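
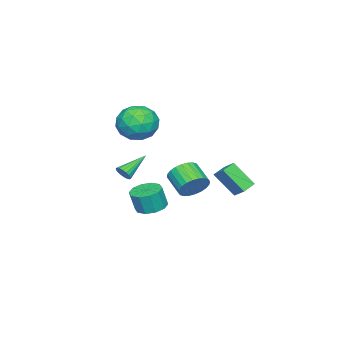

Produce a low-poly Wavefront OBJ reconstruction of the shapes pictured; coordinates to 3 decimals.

v 3.096 -0.304 0.612
v 3.395 -0.156 1.011
v 1.684 0.244 1.468
v 3.388 0.034 0.878
v 3.324 0.156 0.693
v 3.214 0.187 0.491
v 3.081 0.121 0.314
v 2.951 -0.029 0.196
v 2.85 -0.235 0.16
v 2.797 -0.453 0.214
v 2.804 -0.643 0.347
v 2.869 -0.765 0.532
v 2.979 -0.796 0.734
v 3.112 -0.73 0.911
v 3.242 -0.579 1.029
v 3.343 -0.374 1.065
v -1.833 4.251 -1.489
v -1.717 3.078 -0.154
v -1.486 4.978 -0.88
v -1.37 3.806 0.455
v -0.99 4.054 -1.735
v -0.874 2.882 -0.4
v -0.643 4.782 -1.126
v -0.527 3.609 0.209
v 1.7 0.952 3.581
v 2.192 0.504 4.603
v 1.368 -0.884 2.937
v 1.86 -1.332 3.959
v 0.79 -0.748 4.002
v 0.995 0.387 4.4
v 2.565 -0.767 3.14
v 2.77 0.368 3.538
v 2.727 -0.558 4.331
v 1.63 -0.546 4.864
v 1.93 0.166 2.676
v 0.833 0.178 3.209
v 1.975 0.889 4.148
v 1.585 -1.269 3.392
v 0.956 -0.926 3.417
v 1.245 -1.189 4.018
v 1.272 0.82 4.029
v 1.561 0.557 4.63
v 0.737 -0.179 4.277
v 1.999 -0.937 2.91
v 2.288 -1.2 3.511
v 2.315 0.809 3.522
v 2.604 0.546 4.123
v 2.823 -0.201 3.263
v 2.579 0.002 4.589
v 2.383 -1.077 4.211
v 2.798 -0.745 3.729
v 2.918 -0.078 3.963
v 1.934 0.009 4.902
v 1.739 -1.07 4.524
v 1.11 -0.727 4.549
v 1.23 -0.06 4.783
v 2.248 -0.616 4.742
v 1.821 0.69 3.016
v 1.626 -0.389 2.638
v 2.33 -0.32 2.757
v 2.45 0.347 2.991
v 1.177 0.697 3.329
v 0.981 -0.382 2.951
v 0.642 -0.302 3.577
v 0.762 0.365 3.811
v 1.312 0.236 2.798
v 0.259 2.323 -0.983
v 0.759 2.492 -0.229
v 0.1 1.465 0.437
v -0.399 1.297 -0.317
v 0.476 2.708 -0.176
v -0.182 1.681 0.49
v 0.161 2.865 -0.245
v -0.498 1.838 0.42
v -0.139 2.939 -0.428
v -0.798 1.912 0.238
v -0.379 2.92 -0.694
v -1.037 1.893 -0.028
v -0.521 2.81 -1.005
v -1.18 1.783 -0.339
v -0.545 2.626 -1.312
v -1.204 1.599 -0.646
v -0.446 2.396 -1.569
v -1.105 1.369 -0.903
v -0.24 2.155 -1.737
v -0.899 1.128 -1.071
v 0.042 1.939 -1.79
v -0.616 0.912 -1.124
v 0.358 1.782 -1.72
v -0.301 0.755 -1.055
v 0.658 1.708 -1.538
v -0.001 0.681 -0.872
v 0.897 1.727 -1.272
v 0.239 0.7 -0.606
v 1.04 1.837 -0.961
v 0.381 0.81 -0.295
v 1.064 2.021 -0.654
v 0.405 0.994 0.012
v 0.965 2.251 -0.397
v 0.306 1.224 0.269
v -0.78 -0.796 -3.589
v -0.106 -0.17 -3.604
v 0.135 -0.399 -2.306
v -0.54 -1.024 -2.291
v -0.59 0.096 -3.467
v -0.349 -0.133 -2.169
v -1.146 0.022 -3.377
v -0.905 -0.207 -2.079
v -1.563 -0.365 -3.368
v -1.322 -0.594 -2.07
v -1.681 -0.916 -3.443
v -1.44 -1.145 -2.145
v -1.455 -1.421 -3.574
v -1.214 -1.65 -2.276
v -0.971 -1.687 -3.711
v -0.73 -1.916 -2.413
v -0.415 -1.613 -3.801
v -0.174 -1.842 -2.503
v 0.002 -1.226 -3.81
v 0.243 -1.455 -2.512
v 0.12 -0.675 -3.735
v 0.361 -0.904 -2.437
f 2 1 4
f 2 4 3
f 4 1 5
f 4 5 3
f 5 1 6
f 5 6 3
f 6 1 7
f 6 7 3
f 7 1 8
f 7 8 3
f 8 1 9
f 8 9 3
f 9 1 10
f 9 10 3
f 10 1 11
f 10 11 3
f 11 1 12
f 11 12 3
f 12 1 13
f 12 13 3
f 13 1 14
f 13 14 3
f 14 1 15
f 14 15 3
f 15 1 16
f 15 16 3
f 16 1 2
f 16 2 3
f 18 20 17
f 21 18 17
f 17 20 19
f 19 21 17
f 18 24 20
f 22 18 21
f 22 24 18
f 20 24 19
f 23 21 19
f 19 24 23
f 23 22 21
f 24 22 23
f 25 62 41
f 62 36 65
f 41 65 30
f 62 65 41
f 25 41 37
f 41 30 42
f 37 42 26
f 41 42 37
f 25 37 46
f 37 26 47
f 46 47 32
f 37 47 46
f 25 46 58
f 46 32 61
f 58 61 35
f 46 61 58
f 25 58 62
f 58 35 66
f 62 66 36
f 58 66 62
f 26 42 53
f 42 30 56
f 53 56 34
f 42 56 53
f 30 65 43
f 65 36 64
f 43 64 29
f 65 64 43
f 36 66 63
f 66 35 59
f 63 59 27
f 66 59 63
f 35 61 60
f 61 32 48
f 60 48 31
f 61 48 60
f 32 47 52
f 47 26 49
f 52 49 33
f 47 49 52
f 28 54 40
f 54 34 55
f 40 55 29
f 54 55 40
f 28 40 38
f 40 29 39
f 38 39 27
f 40 39 38
f 28 38 45
f 38 27 44
f 45 44 31
f 38 44 45
f 28 45 50
f 45 31 51
f 50 51 33
f 45 51 50
f 28 50 54
f 50 33 57
f 54 57 34
f 50 57 54
f 29 55 43
f 55 34 56
f 43 56 30
f 55 56 43
f 27 39 63
f 39 29 64
f 63 64 36
f 39 64 63
f 31 44 60
f 44 27 59
f 60 59 35
f 44 59 60
f 33 51 52
f 51 31 48
f 52 48 32
f 51 48 52
f 34 57 53
f 57 33 49
f 53 49 26
f 57 49 53
f 68 67 71
f 68 71 69
f 69 71 72
f 69 72 70
f 71 67 73
f 71 73 72
f 72 73 74
f 72 74 70
f 73 67 75
f 73 75 74
f 74 75 76
f 74 76 70
f 75 67 77
f 75 77 76
f 76 77 78
f 76 78 70
f 77 67 79
f 77 79 78
f 78 79 80
f 78 80 70
f 79 67 81
f 79 81 80
f 80 81 82
f 80 82 70
f 81 67 83
f 81 83 82
f 82 83 84
f 82 84 70
f 83 67 85
f 83 85 84
f 84 85 86
f 84 86 70
f 85 67 87
f 85 87 86
f 86 87 88
f 86 88 70
f 87 67 89
f 87 89 88
f 88 89 90
f 88 90 70
f 89 67 91
f 89 91 90
f 90 91 92
f 90 92 70
f 91 67 93
f 91 93 92
f 92 93 94
f 92 94 70
f 93 67 95
f 93 95 94
f 94 95 96
f 94 96 70
f 95 67 97
f 95 97 96
f 96 97 98
f 96 98 70
f 97 67 99
f 97 99 98
f 98 99 100
f 98 100 70
f 99 67 68
f 99 68 100
f 100 68 69
f 100 69 70
f 102 101 105
f 102 105 103
f 103 105 106
f 103 106 104
f 105 101 107
f 105 107 106
f 106 107 108
f 106 108 104
f 107 101 109
f 107 109 108
f 108 109 110
f 108 110 104
f 109 101 111
f 109 111 110
f 110 111 112
f 110 112 104
f 111 101 113
f 111 113 112
f 112 113 114
f 112 114 104
f 113 101 115
f 113 115 114
f 114 115 116
f 114 116 104
f 115 101 117
f 115 117 116
f 116 117 118
f 116 118 104
f 117 101 119
f 117 119 118
f 118 119 120
f 118 120 104
f 119 101 121
f 119 121 120
f 120 121 122
f 120 122 104
f 121 101 102
f 121 102 122
f 122 102 103
f 122 103 104



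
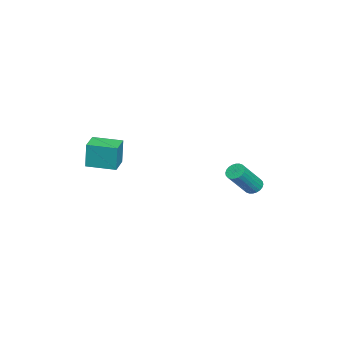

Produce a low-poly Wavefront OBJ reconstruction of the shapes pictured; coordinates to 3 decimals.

v 2.13 -4.72 2.194
v 2.138 -4.645 3.752
v 2.092 -3.082 2.115
v 2.1 -3.007 3.673
v 3.32 -4.693 2.187
v 3.328 -4.618 3.745
v 3.282 -3.055 2.108
v 3.29 -2.98 3.666
v -0.035 3.434 0.051
v 0.43 3.7 -0.143
v 1.52 2.932 1.414
v 1.055 2.666 1.609
v 0.346 3.855 -0.007
v 1.435 3.086 1.55
v 0.203 3.945 0.137
v 1.293 3.177 1.694
v 0.024 3.958 0.269
v 1.114 3.189 1.826
v -0.164 3.891 0.367
v 0.926 3.122 1.924
v -0.332 3.755 0.417
v 0.758 2.986 1.975
v -0.455 3.569 0.412
v 0.635 2.801 1.969
v -0.514 3.363 0.352
v 0.576 2.595 1.909
v -0.5 3.168 0.246
v 0.59 2.4 1.803
v -0.415 3.014 0.11
v 0.674 2.245 1.667
v -0.273 2.923 -0.034
v 0.817 2.155 1.523
v -0.094 2.911 -0.166
v 0.996 2.142 1.391
v 0.094 2.978 -0.264
v 1.184 2.209 1.293
v 0.262 3.114 -0.315
v 1.352 2.345 1.243
v 0.385 3.299 -0.309
v 1.475 2.531 1.248
v 0.444 3.505 -0.249
v 1.534 2.737 1.308
f 2 4 1
f 5 2 1
f 1 4 3
f 3 5 1
f 2 8 4
f 6 2 5
f 6 8 2
f 4 8 3
f 7 5 3
f 3 8 7
f 7 6 5
f 8 6 7
f 10 9 13
f 10 13 11
f 11 13 14
f 11 14 12
f 13 9 15
f 13 15 14
f 14 15 16
f 14 16 12
f 15 9 17
f 15 17 16
f 16 17 18
f 16 18 12
f 17 9 19
f 17 19 18
f 18 19 20
f 18 20 12
f 19 9 21
f 19 21 20
f 20 21 22
f 20 22 12
f 21 9 23
f 21 23 22
f 22 23 24
f 22 24 12
f 23 9 25
f 23 25 24
f 24 25 26
f 24 26 12
f 25 9 27
f 25 27 26
f 26 27 28
f 26 28 12
f 27 9 29
f 27 29 28
f 28 29 30
f 28 30 12
f 29 9 31
f 29 31 30
f 30 31 32
f 30 32 12
f 31 9 33
f 31 33 32
f 32 33 34
f 32 34 12
f 33 9 35
f 33 35 34
f 34 35 36
f 34 36 12
f 35 9 37
f 35 37 36
f 36 37 38
f 36 38 12
f 37 9 39
f 37 39 38
f 38 39 40
f 38 40 12
f 39 9 41
f 39 41 40
f 40 41 42
f 40 42 12
f 41 9 10
f 41 10 42
f 42 10 11
f 42 11 12



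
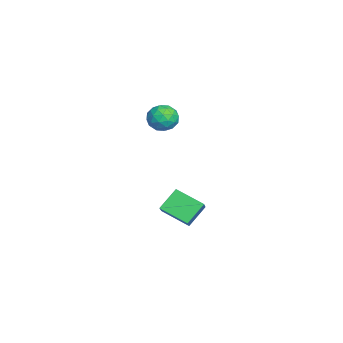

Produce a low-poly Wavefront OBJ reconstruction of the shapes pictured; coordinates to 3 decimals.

v 1.396 0.165 3.859
v 2.098 0.21 4.493
v 2.062 -1.05 3.207
v 2.764 -1.005 3.841
v 1.895 -1.26 4.115
v 1.483 -0.509 4.518
v 2.677 -0.331 3.182
v 2.265 0.42 3.585
v 2.889 -0.097 4.074
v 2.406 -0.671 4.65
v 1.754 -0.169 3.05
v 1.271 -0.743 3.626
v 1.689 0.294 4.233
v 2.471 -1.134 3.467
v 1.961 -1.284 3.628
v 2.373 -1.258 4
v 1.327 -0.129 4.248
v 1.74 -0.102 4.62
v 1.62 -0.966 4.398
v 2.42 -0.738 3.08
v 2.833 -0.711 3.452
v 1.787 0.418 3.7
v 2.199 0.444 4.072
v 2.54 0.126 3.302
v 2.566 0.14 4.359
v 2.958 -0.574 3.976
v 2.907 -0.177 3.589
v 2.665 0.264 3.826
v 2.282 -0.197 4.698
v 2.674 -0.911 4.315
v 2.163 -1.061 4.476
v 1.921 -0.62 4.713
v 2.747 -0.377 4.452
v 1.486 0.071 3.385
v 1.878 -0.643 3.002
v 2.239 -0.22 2.987
v 1.997 0.221 3.224
v 1.202 -0.266 3.724
v 1.594 -0.98 3.341
v 1.495 -1.104 3.874
v 1.253 -0.663 4.111
v 1.413 -0.463 3.248
v 2.498 1.027 -4.347
v 1.808 -0.517 -3.597
v 1.696 1.894 -3.298
v 1.006 0.35 -2.549
v 3.554 0.97 -3.491
v 2.864 -0.574 -2.742
v 2.752 1.837 -2.443
v 2.062 0.293 -1.693
f 1 38 17
f 38 12 41
f 17 41 6
f 38 41 17
f 1 17 13
f 17 6 18
f 13 18 2
f 17 18 13
f 1 13 22
f 13 2 23
f 22 23 8
f 13 23 22
f 1 22 34
f 22 8 37
f 34 37 11
f 22 37 34
f 1 34 38
f 34 11 42
f 38 42 12
f 34 42 38
f 2 18 29
f 18 6 32
f 29 32 10
f 18 32 29
f 6 41 19
f 41 12 40
f 19 40 5
f 41 40 19
f 12 42 39
f 42 11 35
f 39 35 3
f 42 35 39
f 11 37 36
f 37 8 24
f 36 24 7
f 37 24 36
f 8 23 28
f 23 2 25
f 28 25 9
f 23 25 28
f 4 30 16
f 30 10 31
f 16 31 5
f 30 31 16
f 4 16 14
f 16 5 15
f 14 15 3
f 16 15 14
f 4 14 21
f 14 3 20
f 21 20 7
f 14 20 21
f 4 21 26
f 21 7 27
f 26 27 9
f 21 27 26
f 4 26 30
f 26 9 33
f 30 33 10
f 26 33 30
f 5 31 19
f 31 10 32
f 19 32 6
f 31 32 19
f 3 15 39
f 15 5 40
f 39 40 12
f 15 40 39
f 7 20 36
f 20 3 35
f 36 35 11
f 20 35 36
f 9 27 28
f 27 7 24
f 28 24 8
f 27 24 28
f 10 33 29
f 33 9 25
f 29 25 2
f 33 25 29
f 44 46 43
f 47 44 43
f 43 46 45
f 45 47 43
f 44 50 46
f 48 44 47
f 48 50 44
f 46 50 45
f 49 47 45
f 45 50 49
f 49 48 47
f 50 48 49



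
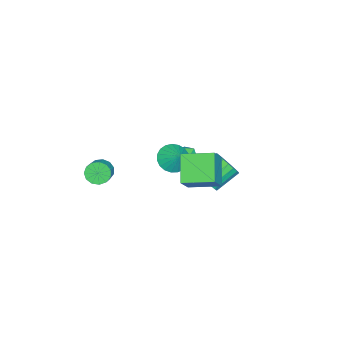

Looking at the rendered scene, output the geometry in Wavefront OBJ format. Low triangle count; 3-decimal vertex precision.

v 3.457 -3.81 1.834
v 3.806 -3.54 1.155
v 4.793 -3.28 1.767
v 4.443 -3.55 2.446
v 3.596 -3.181 1.343
v 4.583 -2.921 1.954
v 3.341 -3.022 1.686
v 4.328 -2.762 2.298
v 3.123 -3.113 2.077
v 4.11 -2.853 2.688
v 3.01 -3.425 2.39
v 3.997 -3.165 3.002
v 3.04 -3.86 2.527
v 4.027 -3.599 3.139
v 3.202 -4.278 2.444
v 4.189 -4.018 3.056
v 3.444 -4.548 2.167
v 4.431 -4.288 2.779
v 3.691 -4.584 1.785
v 4.678 -4.324 2.397
v 3.863 -4.374 1.418
v 4.85 -4.114 2.03
v 3.906 -3.985 1.183
v 4.893 -3.725 1.795
v 1.552 0.967 3.026
v 2.72 0.988 4.383
v 1.072 2.891 3.411
v 2.24 2.912 4.767
v 3.02 1.588 1.753
v 4.188 1.609 3.109
v 2.54 3.512 2.137
v 3.708 3.533 3.494
v -3.225 0.191 -3.159
v -2.465 0.509 -2.541
v -3.734 1.488 -1.484
v -4.495 1.169 -2.101
v -2.48 0.837 -2.862
v -3.749 1.815 -1.804
v -2.643 1.036 -3.241
v -3.912 2.015 -2.184
v -2.92 1.068 -3.604
v -4.19 2.046 -2.547
v -3.259 0.926 -3.879
v -4.528 1.905 -2.822
v -3.59 0.638 -4.011
v -4.86 1.617 -2.954
v -3.85 0.262 -3.975
v -5.119 1.241 -2.917
v -3.986 -0.128 -3.776
v -5.255 0.851 -2.719
v -3.971 -0.455 -3.456
v -5.24 0.523 -2.398
v -3.808 -0.655 -3.076
v -5.077 0.324 -2.019
v -3.53 -0.686 -2.713
v -4.8 0.292 -1.656
v -3.192 -0.545 -2.438
v -4.461 0.434 -1.381
v -2.86 -0.257 -2.306
v -4.13 0.722 -1.249
v -2.601 0.119 -2.343
v -3.87 1.098 -1.285
v -2.689 -1.783 -1.188
v -1.733 -1.96 -1.66
v -2.051 -0.997 -0.192
v -1.872 -1.586 -1.866
v -2.151 -1.246 -1.956
v -2.524 -0.998 -1.912
v -2.925 -0.887 -1.743
v -3.285 -0.93 -1.479
v -3.542 -1.121 -1.164
v -3.652 -1.426 -0.853
v -3.595 -1.793 -0.6
v -3.381 -2.158 -0.449
v -3.048 -2.458 -0.426
v -2.652 -2.642 -0.534
v -2.263 -2.676 -0.756
v -1.948 -2.557 -1.052
v -1.76 -2.303 -1.372
v -3.891 -0.637 -1.845
v -3.41 -0.975 -1.259
v -4.27 -1.865 -2.241
v -3.789 -2.203 -1.655
v -4.471 -1.78 -1.44
v -4.237 -1.022 -1.195
v -3.443 -1.818 -2.305
v -3.209 -1.06 -2.06
v -3.133 -1.705 -1.543
v -3.768 -1.682 -1.008
v -3.912 -1.158 -2.492
v -4.547 -1.135 -1.957
f 2 1 5
f 2 5 3
f 3 5 6
f 3 6 4
f 5 1 7
f 5 7 6
f 6 7 8
f 6 8 4
f 7 1 9
f 7 9 8
f 8 9 10
f 8 10 4
f 9 1 11
f 9 11 10
f 10 11 12
f 10 12 4
f 11 1 13
f 11 13 12
f 12 13 14
f 12 14 4
f 13 1 15
f 13 15 14
f 14 15 16
f 14 16 4
f 15 1 17
f 15 17 16
f 16 17 18
f 16 18 4
f 17 1 19
f 17 19 18
f 18 19 20
f 18 20 4
f 19 1 21
f 19 21 20
f 20 21 22
f 20 22 4
f 21 1 23
f 21 23 22
f 22 23 24
f 22 24 4
f 23 1 2
f 23 2 24
f 24 2 3
f 24 3 4
f 26 28 25
f 29 26 25
f 25 28 27
f 27 29 25
f 26 32 28
f 30 26 29
f 30 32 26
f 28 32 27
f 31 29 27
f 27 32 31
f 31 30 29
f 32 30 31
f 34 33 37
f 34 37 35
f 35 37 38
f 35 38 36
f 37 33 39
f 37 39 38
f 38 39 40
f 38 40 36
f 39 33 41
f 39 41 40
f 40 41 42
f 40 42 36
f 41 33 43
f 41 43 42
f 42 43 44
f 42 44 36
f 43 33 45
f 43 45 44
f 44 45 46
f 44 46 36
f 45 33 47
f 45 47 46
f 46 47 48
f 46 48 36
f 47 33 49
f 47 49 48
f 48 49 50
f 48 50 36
f 49 33 51
f 49 51 50
f 50 51 52
f 50 52 36
f 51 33 53
f 51 53 52
f 52 53 54
f 52 54 36
f 53 33 55
f 53 55 54
f 54 55 56
f 54 56 36
f 55 33 57
f 55 57 56
f 56 57 58
f 56 58 36
f 57 33 59
f 57 59 58
f 58 59 60
f 58 60 36
f 59 33 61
f 59 61 60
f 60 61 62
f 60 62 36
f 61 33 34
f 61 34 62
f 62 34 35
f 62 35 36
f 64 63 66
f 64 66 65
f 66 63 67
f 66 67 65
f 67 63 68
f 67 68 65
f 68 63 69
f 68 69 65
f 69 63 70
f 69 70 65
f 70 63 71
f 70 71 65
f 71 63 72
f 71 72 65
f 72 63 73
f 72 73 65
f 73 63 74
f 73 74 65
f 74 63 75
f 74 75 65
f 75 63 76
f 75 76 65
f 76 63 77
f 76 77 65
f 77 63 78
f 77 78 65
f 78 63 79
f 78 79 65
f 79 63 64
f 79 64 65
f 80 91 85
f 80 85 81
f 80 81 87
f 80 87 90
f 80 90 91
f 81 85 89
f 85 91 84
f 91 90 82
f 90 87 86
f 87 81 88
f 83 89 84
f 83 84 82
f 83 82 86
f 83 86 88
f 83 88 89
f 84 89 85
f 82 84 91
f 86 82 90
f 88 86 87
f 89 88 81



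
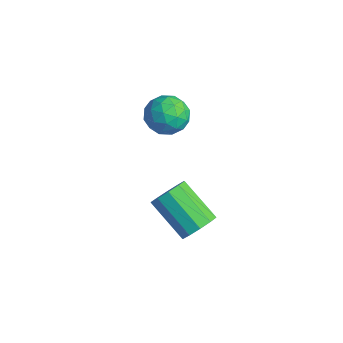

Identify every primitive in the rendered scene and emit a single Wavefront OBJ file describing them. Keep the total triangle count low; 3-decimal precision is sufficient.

v 0.22 1.173 -1.256
v 0.609 0.815 -0.671
v -0.329 0.065 -1.569
v 0.06 -0.293 -0.984
v -0.512 0.224 -0.818
v -0.172 0.909 -0.625
v 0.452 -0.029 -1.615
v 0.792 0.656 -1.422
v 0.753 0.072 -0.893
v 0.158 0.228 -0.401
v 0.122 0.652 -1.839
v -0.473 0.808 -1.347
v 0.463 1.092 -0.936
v -0.183 -0.212 -1.304
v -0.519 0.092 -1.206
v -0.29 -0.118 -0.863
v 0.003 1.147 -0.909
v 0.232 0.936 -0.565
v -0.427 0.588 -0.651
v 0.048 -0.056 -1.675
v 0.277 -0.267 -1.331
v 0.57 0.998 -1.377
v 0.799 0.788 -1.034
v 0.707 0.292 -1.589
v 0.776 0.444 -0.723
v 0.454 -0.207 -0.907
v 0.684 -0.052 -1.278
v 0.883 0.351 -1.164
v 0.426 0.536 -0.433
v 0.103 -0.115 -0.617
v -0.233 0.188 -0.52
v -0.033 0.591 -0.406
v 0.511 0.099 -0.564
v 0.177 0.995 -1.623
v -0.146 0.344 -1.807
v 0.313 0.289 -1.834
v 0.513 0.692 -1.72
v -0.174 1.087 -1.333
v -0.496 0.436 -1.517
v -0.603 0.529 -1.076
v -0.404 0.932 -0.962
v -0.231 0.781 -1.676
v 4.133 -0.81 -2.81
v 4.475 -0.628 -2.275
v 3.229 -0.989 -1.356
v 2.887 -1.17 -1.89
v 4.277 -0.301 -2.415
v 3.031 -0.661 -1.496
v 4.024 -0.167 -2.706
v 2.778 -0.528 -1.786
v 3.812 -0.279 -3.036
v 2.566 -0.64 -2.117
v 3.723 -0.594 -3.28
v 2.477 -0.954 -2.36
v 3.791 -0.991 -3.344
v 2.545 -1.352 -2.425
v 3.989 -1.319 -3.204
v 2.743 -1.679 -2.285
v 4.242 -1.452 -2.914
v 2.996 -1.813 -1.994
v 4.454 -1.34 -2.583
v 3.208 -1.701 -1.664
v 4.543 -1.026 -2.34
v 3.297 -1.386 -1.42
f 1 38 17
f 38 12 41
f 17 41 6
f 38 41 17
f 1 17 13
f 17 6 18
f 13 18 2
f 17 18 13
f 1 13 22
f 13 2 23
f 22 23 8
f 13 23 22
f 1 22 34
f 22 8 37
f 34 37 11
f 22 37 34
f 1 34 38
f 34 11 42
f 38 42 12
f 34 42 38
f 2 18 29
f 18 6 32
f 29 32 10
f 18 32 29
f 6 41 19
f 41 12 40
f 19 40 5
f 41 40 19
f 12 42 39
f 42 11 35
f 39 35 3
f 42 35 39
f 11 37 36
f 37 8 24
f 36 24 7
f 37 24 36
f 8 23 28
f 23 2 25
f 28 25 9
f 23 25 28
f 4 30 16
f 30 10 31
f 16 31 5
f 30 31 16
f 4 16 14
f 16 5 15
f 14 15 3
f 16 15 14
f 4 14 21
f 14 3 20
f 21 20 7
f 14 20 21
f 4 21 26
f 21 7 27
f 26 27 9
f 21 27 26
f 4 26 30
f 26 9 33
f 30 33 10
f 26 33 30
f 5 31 19
f 31 10 32
f 19 32 6
f 31 32 19
f 3 15 39
f 15 5 40
f 39 40 12
f 15 40 39
f 7 20 36
f 20 3 35
f 36 35 11
f 20 35 36
f 9 27 28
f 27 7 24
f 28 24 8
f 27 24 28
f 10 33 29
f 33 9 25
f 29 25 2
f 33 25 29
f 44 43 47
f 44 47 45
f 45 47 48
f 45 48 46
f 47 43 49
f 47 49 48
f 48 49 50
f 48 50 46
f 49 43 51
f 49 51 50
f 50 51 52
f 50 52 46
f 51 43 53
f 51 53 52
f 52 53 54
f 52 54 46
f 53 43 55
f 53 55 54
f 54 55 56
f 54 56 46
f 55 43 57
f 55 57 56
f 56 57 58
f 56 58 46
f 57 43 59
f 57 59 58
f 58 59 60
f 58 60 46
f 59 43 61
f 59 61 60
f 60 61 62
f 60 62 46
f 61 43 63
f 61 63 62
f 62 63 64
f 62 64 46
f 63 43 44
f 63 44 64
f 64 44 45
f 64 45 46



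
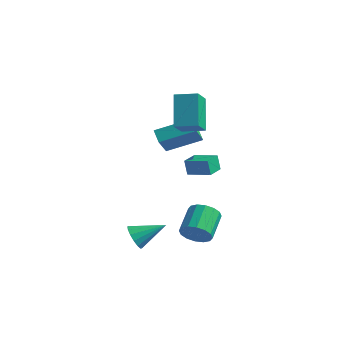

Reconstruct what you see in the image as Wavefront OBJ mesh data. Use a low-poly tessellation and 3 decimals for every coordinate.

v -1.575 1.801 -2.297
v -1.818 1.847 -1.349
v -1.74 2.895 -2.393
v -1.983 2.941 -1.445
v -0.197 2.039 -1.955
v -0.44 2.085 -1.007
v -0.362 3.133 -2.051
v -0.605 3.179 -1.103
v -3.631 2.14 -0.428
v -3.227 1.002 0.88
v -2.191 3.517 0.326
v -1.788 2.379 1.634
v -2.992 1.761 -0.954
v -2.589 0.623 0.354
v -1.553 3.138 -0.2
v -1.149 2 1.108
v 2.206 -2.395 -3.492
v 2.754 -1.923 -4.009
v 2.243 -0.492 -3.246
v 1.694 -0.965 -2.728
v 2.357 -1.941 -4.242
v 1.845 -0.51 -3.479
v 1.919 -2.081 -4.273
v 1.408 -0.65 -3.51
v 1.558 -2.305 -4.095
v 1.047 -0.874 -3.332
v 1.37 -2.553 -3.755
v 0.859 -1.123 -2.992
v 1.407 -2.759 -3.345
v 0.895 -1.329 -2.582
v 1.657 -2.868 -2.974
v 1.146 -1.437 -2.211
v 2.055 -2.85 -2.741
v 1.543 -1.419 -1.978
v 2.492 -2.71 -2.71
v 1.981 -1.279 -1.947
v 2.853 -2.486 -2.888
v 2.342 -1.055 -2.125
v 3.041 -2.237 -3.228
v 2.53 -0.807 -2.465
v 3.005 -2.031 -3.638
v 2.493 -0.601 -2.875
v -1.647 1.391 1.162
v -1.2 0.142 2.193
v -2.494 2.474 2.841
v -2.047 1.226 3.872
v -0.493 1.974 1.368
v -0.046 0.726 2.399
v -1.34 3.058 3.047
v -0.893 1.809 4.078
v -0.052 -4.539 -3.521
v 0.537 -4.801 -3.996
v 1.092 -3.421 -2.719
v 0.368 -4.482 -4.2
v 0.087 -4.179 -4.222
v -0.231 -3.972 -4.056
v -0.502 -3.917 -3.747
v -0.651 -4.029 -3.378
v -0.641 -4.278 -3.047
v -0.472 -4.596 -2.843
v -0.191 -4.9 -2.821
v 0.127 -5.106 -2.986
v 0.398 -5.161 -3.295
v 0.547 -5.049 -3.665
f 2 4 1
f 5 2 1
f 1 4 3
f 3 5 1
f 2 8 4
f 6 2 5
f 6 8 2
f 4 8 3
f 7 5 3
f 3 8 7
f 7 6 5
f 8 6 7
f 10 12 9
f 13 10 9
f 9 12 11
f 11 13 9
f 10 16 12
f 14 10 13
f 14 16 10
f 12 16 11
f 15 13 11
f 11 16 15
f 15 14 13
f 16 14 15
f 18 17 21
f 18 21 19
f 19 21 22
f 19 22 20
f 21 17 23
f 21 23 22
f 22 23 24
f 22 24 20
f 23 17 25
f 23 25 24
f 24 25 26
f 24 26 20
f 25 17 27
f 25 27 26
f 26 27 28
f 26 28 20
f 27 17 29
f 27 29 28
f 28 29 30
f 28 30 20
f 29 17 31
f 29 31 30
f 30 31 32
f 30 32 20
f 31 17 33
f 31 33 32
f 32 33 34
f 32 34 20
f 33 17 35
f 33 35 34
f 34 35 36
f 34 36 20
f 35 17 37
f 35 37 36
f 36 37 38
f 36 38 20
f 37 17 39
f 37 39 38
f 38 39 40
f 38 40 20
f 39 17 41
f 39 41 40
f 40 41 42
f 40 42 20
f 41 17 18
f 41 18 42
f 42 18 19
f 42 19 20
f 44 46 43
f 47 44 43
f 43 46 45
f 45 47 43
f 44 50 46
f 48 44 47
f 48 50 44
f 46 50 45
f 49 47 45
f 45 50 49
f 49 48 47
f 50 48 49
f 52 51 54
f 52 54 53
f 54 51 55
f 54 55 53
f 55 51 56
f 55 56 53
f 56 51 57
f 56 57 53
f 57 51 58
f 57 58 53
f 58 51 59
f 58 59 53
f 59 51 60
f 59 60 53
f 60 51 61
f 60 61 53
f 61 51 62
f 61 62 53
f 62 51 63
f 62 63 53
f 63 51 64
f 63 64 53
f 64 51 52
f 64 52 53



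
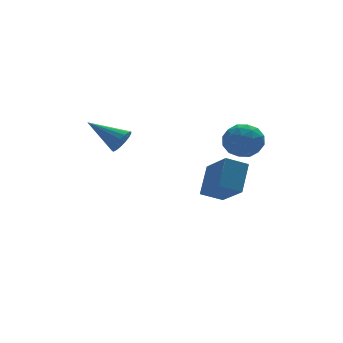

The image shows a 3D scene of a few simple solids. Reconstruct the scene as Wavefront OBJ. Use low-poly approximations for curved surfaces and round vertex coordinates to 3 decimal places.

v 4.026 0.382 -0.891
v 2.922 0.535 -0.395
v 3.715 2.098 -2.112
v 2.611 2.252 -1.616
v 4.749 1.428 0.396
v 3.645 1.582 0.892
v 4.438 3.145 -0.825
v 3.334 3.298 -0.329
v 3.819 1.059 2.061
v 4.535 0.967 2.827
v 3.425 -0.587 2.233
v 4.141 -0.679 2.999
v 3.267 -0.117 3.16
v 3.51 0.901 3.054
v 4.45 -0.521 2.006
v 4.693 0.497 1.9
v 4.924 -0.009 2.792
v 4.193 0.241 3.506
v 3.767 0.139 1.554
v 3.036 0.389 2.268
v 4.212 1.158 2.429
v 3.748 -0.778 2.631
v 3.235 -0.447 2.726
v 3.655 -0.501 3.176
v 3.61 1.118 2.562
v 4.03 1.065 3.012
v 3.285 0.427 3.208
v 3.93 -0.685 2.048
v 4.35 -0.738 2.498
v 4.305 0.881 1.884
v 4.725 0.827 2.334
v 4.675 -0.047 1.852
v 4.861 0.53 2.859
v 4.629 -0.437 2.96
v 4.811 -0.345 2.376
v 4.954 0.253 2.314
v 4.431 0.677 3.278
v 4.2 -0.291 3.379
v 3.686 0.04 3.474
v 3.829 0.638 3.411
v 4.66 0.103 3.258
v 3.76 0.671 1.681
v 3.529 -0.297 1.782
v 4.131 -0.258 1.649
v 4.274 0.34 1.586
v 3.331 0.817 2.1
v 3.099 -0.15 2.201
v 3.006 0.127 2.746
v 3.149 0.725 2.684
v 3.3 0.277 1.802
v -1.538 1.232 2.8
v -1.188 1.8 2.53
v -2.802 2.448 3.72
v -1.428 1.731 2.293
v -1.693 1.547 2.171
v -1.923 1.291 2.194
v -2.064 1.022 2.356
v -2.086 0.801 2.619
v -1.982 0.678 2.924
v -1.776 0.683 3.2
v -1.516 0.813 3.385
v -1.261 1.039 3.436
v -1.07 1.31 3.341
v -0.986 1.562 3.122
v -1.028 1.739 2.83
f 2 4 1
f 5 2 1
f 1 4 3
f 3 5 1
f 2 8 4
f 6 2 5
f 6 8 2
f 4 8 3
f 7 5 3
f 3 8 7
f 7 6 5
f 8 6 7
f 9 46 25
f 46 20 49
f 25 49 14
f 46 49 25
f 9 25 21
f 25 14 26
f 21 26 10
f 25 26 21
f 9 21 30
f 21 10 31
f 30 31 16
f 21 31 30
f 9 30 42
f 30 16 45
f 42 45 19
f 30 45 42
f 9 42 46
f 42 19 50
f 46 50 20
f 42 50 46
f 10 26 37
f 26 14 40
f 37 40 18
f 26 40 37
f 14 49 27
f 49 20 48
f 27 48 13
f 49 48 27
f 20 50 47
f 50 19 43
f 47 43 11
f 50 43 47
f 19 45 44
f 45 16 32
f 44 32 15
f 45 32 44
f 16 31 36
f 31 10 33
f 36 33 17
f 31 33 36
f 12 38 24
f 38 18 39
f 24 39 13
f 38 39 24
f 12 24 22
f 24 13 23
f 22 23 11
f 24 23 22
f 12 22 29
f 22 11 28
f 29 28 15
f 22 28 29
f 12 29 34
f 29 15 35
f 34 35 17
f 29 35 34
f 12 34 38
f 34 17 41
f 38 41 18
f 34 41 38
f 13 39 27
f 39 18 40
f 27 40 14
f 39 40 27
f 11 23 47
f 23 13 48
f 47 48 20
f 23 48 47
f 15 28 44
f 28 11 43
f 44 43 19
f 28 43 44
f 17 35 36
f 35 15 32
f 36 32 16
f 35 32 36
f 18 41 37
f 41 17 33
f 37 33 10
f 41 33 37
f 52 51 54
f 52 54 53
f 54 51 55
f 54 55 53
f 55 51 56
f 55 56 53
f 56 51 57
f 56 57 53
f 57 51 58
f 57 58 53
f 58 51 59
f 58 59 53
f 59 51 60
f 59 60 53
f 60 51 61
f 60 61 53
f 61 51 62
f 61 62 53
f 62 51 63
f 62 63 53
f 63 51 64
f 63 64 53
f 64 51 65
f 64 65 53
f 65 51 52
f 65 52 53



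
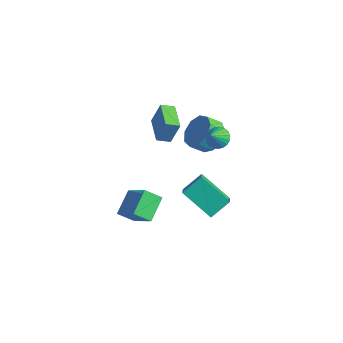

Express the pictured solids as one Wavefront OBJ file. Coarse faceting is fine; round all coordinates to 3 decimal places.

v -0.235 -0.322 3.253
v 0.199 -0.658 2.835
v -0.025 -1.038 4.047
v 0.373 -0.467 2.961
v 0.441 -0.252 3.137
v 0.393 -0.048 3.333
v 0.236 0.108 3.516
v -0.003 0.19 3.652
v -0.282 0.183 3.72
v -0.552 0.089 3.707
v -0.768 -0.076 3.615
v -0.892 -0.284 3.461
v -0.902 -0.499 3.27
v -0.797 -0.682 3.077
v -0.595 -0.804 2.914
v -0.33 -0.842 2.809
v -0.049 -0.791 2.781
v -3.455 -2.161 3.524
v -3.138 -1.781 4.855
v -3.083 -1.497 3.246
v -2.766 -1.117 4.577
v -1.994 -3.023 3.423
v -1.677 -2.643 4.754
v -1.622 -2.359 3.145
v -1.305 -1.979 4.476
v -3.663 -4.417 -3.375
v -2.059 -4.561 -2.028
v -4.245 -3.165 -2.548
v -2.641 -3.308 -1.201
v -3.059 -3.712 -4.019
v -1.455 -3.855 -2.672
v -3.641 -2.459 -3.192
v -2.037 -2.603 -1.845
v -1.464 0.313 2.106
v -0.611 -0.286 1.916
v -0.962 -0.992 2.564
v -1.816 -0.393 2.754
v -0.482 0.16 2.473
v -0.833 -0.545 3.12
v -0.812 0.678 2.857
v -1.163 -0.027 3.505
v -1.448 1.025 2.891
v -1.799 0.32 3.539
v -2.092 1.039 2.557
v -2.443 0.333 3.205
v -2.442 0.713 2.012
v -2.793 0.007 2.66
v -2.334 0.199 1.511
v -2.686 -0.506 2.159
v -1.82 -0.261 1.289
v -2.171 -0.966 1.937
v -1.14 -0.453 1.449
v -1.491 -1.158 2.097
v -2.543 -0.738 -2.699
v -2.33 0.407 -1.887
v -0.829 -0.186 -3.927
v -0.616 0.959 -3.115
v -1.644 -1.539 -1.805
v -1.431 -0.394 -0.993
v 0.07 -0.987 -3.033
v 0.283 0.158 -2.221
f 2 1 4
f 2 4 3
f 4 1 5
f 4 5 3
f 5 1 6
f 5 6 3
f 6 1 7
f 6 7 3
f 7 1 8
f 7 8 3
f 8 1 9
f 8 9 3
f 9 1 10
f 9 10 3
f 10 1 11
f 10 11 3
f 11 1 12
f 11 12 3
f 12 1 13
f 12 13 3
f 13 1 14
f 13 14 3
f 14 1 15
f 14 15 3
f 15 1 16
f 15 16 3
f 16 1 17
f 16 17 3
f 17 1 2
f 17 2 3
f 19 21 18
f 22 19 18
f 18 21 20
f 20 22 18
f 19 25 21
f 23 19 22
f 23 25 19
f 21 25 20
f 24 22 20
f 20 25 24
f 24 23 22
f 25 23 24
f 27 29 26
f 30 27 26
f 26 29 28
f 28 30 26
f 27 33 29
f 31 27 30
f 31 33 27
f 29 33 28
f 32 30 28
f 28 33 32
f 32 31 30
f 33 31 32
f 35 34 38
f 35 38 36
f 36 38 39
f 36 39 37
f 38 34 40
f 38 40 39
f 39 40 41
f 39 41 37
f 40 34 42
f 40 42 41
f 41 42 43
f 41 43 37
f 42 34 44
f 42 44 43
f 43 44 45
f 43 45 37
f 44 34 46
f 44 46 45
f 45 46 47
f 45 47 37
f 46 34 48
f 46 48 47
f 47 48 49
f 47 49 37
f 48 34 50
f 48 50 49
f 49 50 51
f 49 51 37
f 50 34 52
f 50 52 51
f 51 52 53
f 51 53 37
f 52 34 35
f 52 35 53
f 53 35 36
f 53 36 37
f 55 57 54
f 58 55 54
f 54 57 56
f 56 58 54
f 55 61 57
f 59 55 58
f 59 61 55
f 57 61 56
f 60 58 56
f 56 61 60
f 60 59 58
f 61 59 60



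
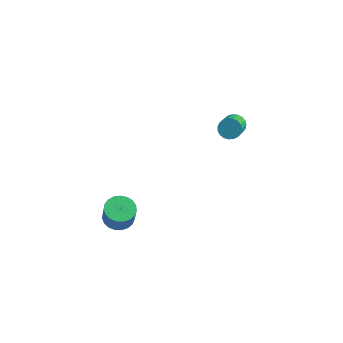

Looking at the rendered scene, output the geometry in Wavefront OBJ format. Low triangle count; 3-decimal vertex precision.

v 0.457 4.548 -1.042
v 0.835 4.299 -1.494
v 1.241 2.983 -0.431
v 0.863 3.232 0.022
v 1.004 4.458 -1.362
v 1.409 3.141 -0.299
v 1.078 4.632 -1.175
v 1.483 3.315 -0.112
v 1.044 4.791 -0.964
v 1.45 3.475 0.099
v 0.909 4.909 -0.767
v 1.315 3.593 0.296
v 0.696 4.964 -0.618
v 1.102 3.648 0.445
v 0.442 4.947 -0.542
v 0.847 3.631 0.522
v 0.19 4.862 -0.552
v 0.596 3.545 0.512
v -0.015 4.722 -0.647
v 0.39 3.405 0.417
v -0.139 4.552 -0.81
v 0.266 3.235 0.254
v -0.16 4.381 -1.013
v 0.246 3.065 0.05
v -0.074 4.239 -1.221
v 0.332 2.923 -0.158
v 0.104 4.151 -1.398
v 0.51 2.835 -0.335
v 0.343 4.132 -1.514
v 0.749 2.815 -0.451
v 0.602 4.184 -1.548
v 1.007 2.868 -0.484
v -2.415 -2.645 -3.907
v -1.595 -2.624 -4.085
v -1.344 -2.833 -2.951
v -2.165 -2.855 -2.773
v -1.661 -2.29 -4.008
v -1.41 -2.499 -2.874
v -1.858 -2.017 -3.914
v -1.607 -2.226 -2.78
v -2.151 -1.853 -3.819
v -1.901 -2.062 -2.685
v -2.49 -1.826 -3.739
v -2.239 -2.035 -2.605
v -2.816 -1.94 -3.688
v -2.565 -2.15 -2.554
v -3.073 -2.177 -3.675
v -2.822 -2.386 -2.541
v -3.216 -2.494 -3.702
v -2.965 -2.704 -2.568
v -3.22 -2.838 -3.764
v -2.97 -3.047 -2.631
v -3.086 -3.148 -3.852
v -2.835 -3.358 -2.718
v -2.835 -3.372 -3.948
v -2.585 -3.581 -2.814
v -2.512 -3.469 -4.038
v -2.261 -3.679 -2.904
v -2.172 -3.425 -4.105
v -1.921 -3.634 -2.971
v -1.874 -3.245 -4.137
v -1.624 -3.455 -3.004
v -1.67 -2.962 -4.13
v -1.419 -3.171 -2.996
f 2 1 5
f 2 5 3
f 3 5 6
f 3 6 4
f 5 1 7
f 5 7 6
f 6 7 8
f 6 8 4
f 7 1 9
f 7 9 8
f 8 9 10
f 8 10 4
f 9 1 11
f 9 11 10
f 10 11 12
f 10 12 4
f 11 1 13
f 11 13 12
f 12 13 14
f 12 14 4
f 13 1 15
f 13 15 14
f 14 15 16
f 14 16 4
f 15 1 17
f 15 17 16
f 16 17 18
f 16 18 4
f 17 1 19
f 17 19 18
f 18 19 20
f 18 20 4
f 19 1 21
f 19 21 20
f 20 21 22
f 20 22 4
f 21 1 23
f 21 23 22
f 22 23 24
f 22 24 4
f 23 1 25
f 23 25 24
f 24 25 26
f 24 26 4
f 25 1 27
f 25 27 26
f 26 27 28
f 26 28 4
f 27 1 29
f 27 29 28
f 28 29 30
f 28 30 4
f 29 1 31
f 29 31 30
f 30 31 32
f 30 32 4
f 31 1 2
f 31 2 32
f 32 2 3
f 32 3 4
f 34 33 37
f 34 37 35
f 35 37 38
f 35 38 36
f 37 33 39
f 37 39 38
f 38 39 40
f 38 40 36
f 39 33 41
f 39 41 40
f 40 41 42
f 40 42 36
f 41 33 43
f 41 43 42
f 42 43 44
f 42 44 36
f 43 33 45
f 43 45 44
f 44 45 46
f 44 46 36
f 45 33 47
f 45 47 46
f 46 47 48
f 46 48 36
f 47 33 49
f 47 49 48
f 48 49 50
f 48 50 36
f 49 33 51
f 49 51 50
f 50 51 52
f 50 52 36
f 51 33 53
f 51 53 52
f 52 53 54
f 52 54 36
f 53 33 55
f 53 55 54
f 54 55 56
f 54 56 36
f 55 33 57
f 55 57 56
f 56 57 58
f 56 58 36
f 57 33 59
f 57 59 58
f 58 59 60
f 58 60 36
f 59 33 61
f 59 61 60
f 60 61 62
f 60 62 36
f 61 33 63
f 61 63 62
f 62 63 64
f 62 64 36
f 63 33 34
f 63 34 64
f 64 34 35
f 64 35 36



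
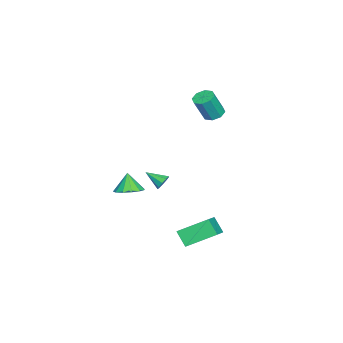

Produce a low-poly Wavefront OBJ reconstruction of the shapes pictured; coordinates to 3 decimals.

v -3.449 2.766 2.984
v -2.753 2.856 2.782
v -2.216 2.323 4.393
v -2.911 2.234 4.596
v -2.971 3.318 3.008
v -2.434 2.785 4.619
v -3.469 3.457 3.22
v -2.932 2.924 4.831
v -3.955 3.191 3.294
v -3.418 2.659 4.905
v -4.144 2.677 3.187
v -3.607 2.144 4.798
v -3.926 2.215 2.961
v -3.389 1.682 4.572
v -3.428 2.076 2.749
v -2.891 1.543 4.36
v -2.942 2.341 2.675
v -2.405 1.809 4.286
v 1.706 2.298 -4.125
v 1.112 4.043 -3.14
v 2.159 2.957 -5.019
v 1.566 4.702 -4.034
v 3.274 2.358 -3.286
v 2.681 4.103 -2.301
v 3.728 3.017 -4.18
v 3.134 4.762 -3.195
v 1.073 -1.198 -1.776
v 1.798 -1.786 -1.601
v 0.587 -1.442 -0.584
v 1.955 -1.3 -1.438
v 1.831 -0.783 -1.382
v 1.467 -0.397 -1.451
v 0.977 -0.265 -1.623
v 0.518 -0.429 -1.844
v 0.235 -0.838 -2.043
v 0.218 -1.361 -2.157
v 0.472 -1.831 -2.151
v 0.917 -2.101 -2.025
v 1.411 -2.084 -1.82
v -0.277 0.53 -1.614
v -0.065 0.762 -1.115
v -0.443 -0.63 -1.006
v -0.465 0.81 -1.13
v -0.778 0.728 -1.372
v -0.856 0.553 -1.727
v -0.663 0.367 -2.03
v -0.29 0.257 -2.137
v 0.089 0.275 -2
v 0.297 0.412 -1.683
v 0.236 0.604 -1.333
f 2 1 5
f 2 5 3
f 3 5 6
f 3 6 4
f 5 1 7
f 5 7 6
f 6 7 8
f 6 8 4
f 7 1 9
f 7 9 8
f 8 9 10
f 8 10 4
f 9 1 11
f 9 11 10
f 10 11 12
f 10 12 4
f 11 1 13
f 11 13 12
f 12 13 14
f 12 14 4
f 13 1 15
f 13 15 14
f 14 15 16
f 14 16 4
f 15 1 17
f 15 17 16
f 16 17 18
f 16 18 4
f 17 1 2
f 17 2 18
f 18 2 3
f 18 3 4
f 20 22 19
f 23 20 19
f 19 22 21
f 21 23 19
f 20 26 22
f 24 20 23
f 24 26 20
f 22 26 21
f 25 23 21
f 21 26 25
f 25 24 23
f 26 24 25
f 28 27 30
f 28 30 29
f 30 27 31
f 30 31 29
f 31 27 32
f 31 32 29
f 32 27 33
f 32 33 29
f 33 27 34
f 33 34 29
f 34 27 35
f 34 35 29
f 35 27 36
f 35 36 29
f 36 27 37
f 36 37 29
f 37 27 38
f 37 38 29
f 38 27 39
f 38 39 29
f 39 27 28
f 39 28 29
f 41 40 43
f 41 43 42
f 43 40 44
f 43 44 42
f 44 40 45
f 44 45 42
f 45 40 46
f 45 46 42
f 46 40 47
f 46 47 42
f 47 40 48
f 47 48 42
f 48 40 49
f 48 49 42
f 49 40 50
f 49 50 42
f 50 40 41
f 50 41 42



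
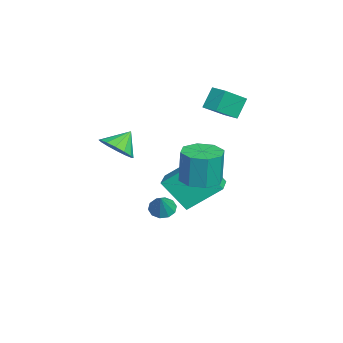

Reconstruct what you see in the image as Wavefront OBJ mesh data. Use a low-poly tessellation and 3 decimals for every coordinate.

v -2.46 -3.442 -0.427
v -1.666 -3.482 0.146
v -3.04 -2.718 0.427
v -1.595 -3.076 -0.15
v -1.755 -2.768 -0.52
v -2.105 -2.64 -0.865
v -2.55 -2.728 -1.092
v -2.97 -3.007 -1.142
v -3.255 -3.402 -0.999
v -3.326 -3.808 -0.704
v -3.166 -4.116 -0.334
v -2.816 -4.243 0.011
v -2.371 -4.156 0.239
v -1.95 -3.877 0.288
v -4.135 1.746 0.836
v -3.298 0.651 1.815
v -4.694 2.238 1.864
v -3.857 1.144 2.843
v -3.483 2.316 0.917
v -2.646 1.222 1.896
v -4.042 2.809 1.945
v -3.205 1.714 2.924
v 2.037 0.224 -0.004
v 3.022 0.393 0.019
v 2.969 0.465 1.767
v 1.983 0.296 1.744
v 2.615 1.04 -0.02
v 2.561 1.112 1.728
v 1.869 1.208 -0.05
v 1.815 1.281 1.698
v 1.221 0.8 -0.053
v 1.168 0.873 1.695
v 1.051 0.055 -0.027
v 0.998 0.127 1.721
v 1.459 -0.592 0.012
v 1.405 -0.52 1.76
v 2.205 -0.761 0.042
v 2.151 -0.688 1.79
v 2.852 -0.353 0.045
v 2.799 -0.28 1.793
v -0.647 -1.359 -3.422
v -0.11 -1.51 -3.794
v 0.087 -1.481 -2.318
v -0.12 -1.099 -3.743
v -0.33 -0.788 -3.569
v -0.662 -0.695 -3.339
v -0.987 -0.856 -3.14
v -1.183 -1.209 -3.049
v -1.173 -1.62 -3.1
v -0.963 -1.931 -3.274
v -0.632 -2.024 -3.504
v -0.306 -1.863 -3.703
v -3.112 0.084 -4.537
v -3.718 -1.103 -3.032
v -3.181 1.8 -3.21
v -3.787 0.612 -1.706
v -1.473 -0.192 -4.094
v -2.079 -1.38 -2.59
v -1.542 1.523 -2.768
v -2.148 0.336 -1.263
f 2 1 4
f 2 4 3
f 4 1 5
f 4 5 3
f 5 1 6
f 5 6 3
f 6 1 7
f 6 7 3
f 7 1 8
f 7 8 3
f 8 1 9
f 8 9 3
f 9 1 10
f 9 10 3
f 10 1 11
f 10 11 3
f 11 1 12
f 11 12 3
f 12 1 13
f 12 13 3
f 13 1 14
f 13 14 3
f 14 1 2
f 14 2 3
f 16 18 15
f 19 16 15
f 15 18 17
f 17 19 15
f 16 22 18
f 20 16 19
f 20 22 16
f 18 22 17
f 21 19 17
f 17 22 21
f 21 20 19
f 22 20 21
f 24 23 27
f 24 27 25
f 25 27 28
f 25 28 26
f 27 23 29
f 27 29 28
f 28 29 30
f 28 30 26
f 29 23 31
f 29 31 30
f 30 31 32
f 30 32 26
f 31 23 33
f 31 33 32
f 32 33 34
f 32 34 26
f 33 23 35
f 33 35 34
f 34 35 36
f 34 36 26
f 35 23 37
f 35 37 36
f 36 37 38
f 36 38 26
f 37 23 39
f 37 39 38
f 38 39 40
f 38 40 26
f 39 23 24
f 39 24 40
f 40 24 25
f 40 25 26
f 42 41 44
f 42 44 43
f 44 41 45
f 44 45 43
f 45 41 46
f 45 46 43
f 46 41 47
f 46 47 43
f 47 41 48
f 47 48 43
f 48 41 49
f 48 49 43
f 49 41 50
f 49 50 43
f 50 41 51
f 50 51 43
f 51 41 52
f 51 52 43
f 52 41 42
f 52 42 43
f 54 56 53
f 57 54 53
f 53 56 55
f 55 57 53
f 54 60 56
f 58 54 57
f 58 60 54
f 56 60 55
f 59 57 55
f 55 60 59
f 59 58 57
f 60 58 59



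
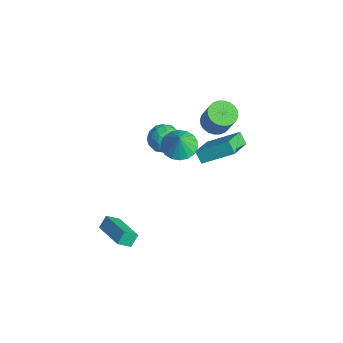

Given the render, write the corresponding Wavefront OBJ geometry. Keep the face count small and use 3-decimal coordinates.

v -1.159 0.289 1.746
v -0.266 -0.083 1.339
v -0.701 0.071 2.954
v -0.176 0.373 1.388
v -0.281 0.812 1.507
v -0.56 1.148 1.674
v -0.957 1.314 1.855
v -1.395 1.277 2.014
v -1.786 1.044 2.121
v -2.053 0.662 2.153
v -2.143 0.206 2.105
v -2.038 -0.234 1.986
v -1.759 -0.57 1.819
v -1.361 -0.736 1.638
v -0.924 -0.698 1.478
v -0.533 -0.466 1.372
v -4.252 1.08 0.196
v -3.481 0.968 0.87
v -3.599 -0.128 -0.75
v -2.828 -0.24 -0.076
v -3.785 -0.521 0.184
v -4.189 0.226 0.769
v -2.891 0.614 -0.649
v -3.295 1.361 -0.064
v -2.64 0.68 0.349
v -3.193 -0.021 0.863
v -3.887 0.861 -0.743
v -4.44 0.16 -0.229
v -3.924 1.13 0.616
v -3.156 -0.29 -0.496
v -3.719 -0.455 -0.343
v -3.266 -0.521 0.053
v -4.34 0.694 0.556
v -3.887 0.628 0.953
v -4.065 -0.247 0.549
v -3.193 0.212 -0.833
v -2.74 0.146 -0.436
v -3.814 1.361 0.067
v -3.361 1.295 0.463
v -3.015 1.087 -0.429
v -2.977 0.895 0.706
v -2.593 0.185 0.15
v -2.63 0.687 -0.187
v -2.867 1.126 0.157
v -3.301 0.483 1.008
v -2.917 -0.227 0.452
v -3.48 -0.392 0.605
v -3.717 0.047 0.949
v -2.807 0.314 0.702
v -4.163 1.067 -0.332
v -3.779 0.357 -0.888
v -3.363 0.793 -0.829
v -3.6 1.232 -0.485
v -4.487 0.655 -0.03
v -4.103 -0.055 -0.586
v -4.213 -0.286 -0.037
v -4.45 0.153 0.307
v -4.273 0.526 -0.582
v -0.114 1.495 2.509
v 1.099 0.18 3.359
v 0.799 3.047 3.609
v 2.012 1.732 4.458
v 0.448 1.608 1.882
v 1.661 0.293 2.731
v 1.361 3.16 2.981
v 2.574 1.845 3.831
v -1.051 -3.924 -4.473
v -1.111 -4.712 -3.859
v -1.262 -3.389 -3.807
v -1.322 -4.176 -3.193
v 1.042 -3.704 -3.987
v 0.982 -4.491 -3.373
v 0.831 -3.168 -3.321
v 0.771 -3.956 -2.707
v -3.545 3.69 0.224
v -3.017 2.983 0.002
v -2.248 3.082 1.515
v -2.775 3.79 1.736
v -2.821 3.255 -0.115
v -2.052 3.354 1.397
v -2.735 3.593 -0.181
v -1.966 3.692 1.332
v -2.773 3.946 -0.186
v -2.004 4.046 1.327
v -2.928 4.26 -0.127
v -2.159 4.36 1.385
v -3.177 4.487 -0.016
v -2.408 4.587 1.497
v -3.482 4.593 0.132
v -2.713 4.693 1.645
v -3.796 4.562 0.294
v -3.027 4.662 1.807
v -4.072 4.398 0.445
v -3.303 4.497 1.958
v -4.268 4.126 0.563
v -3.499 4.225 2.075
v -4.354 3.788 0.628
v -3.585 3.887 2.141
v -4.316 3.434 0.633
v -3.547 3.534 2.146
v -4.161 3.12 0.575
v -3.392 3.22 2.087
v -3.912 2.893 0.463
v -3.143 2.993 1.976
v -3.607 2.787 0.315
v -2.838 2.887 1.828
v -3.293 2.818 0.153
v -2.524 2.918 1.666
f 2 1 4
f 2 4 3
f 4 1 5
f 4 5 3
f 5 1 6
f 5 6 3
f 6 1 7
f 6 7 3
f 7 1 8
f 7 8 3
f 8 1 9
f 8 9 3
f 9 1 10
f 9 10 3
f 10 1 11
f 10 11 3
f 11 1 12
f 11 12 3
f 12 1 13
f 12 13 3
f 13 1 14
f 13 14 3
f 14 1 15
f 14 15 3
f 15 1 16
f 15 16 3
f 16 1 2
f 16 2 3
f 17 54 33
f 54 28 57
f 33 57 22
f 54 57 33
f 17 33 29
f 33 22 34
f 29 34 18
f 33 34 29
f 17 29 38
f 29 18 39
f 38 39 24
f 29 39 38
f 17 38 50
f 38 24 53
f 50 53 27
f 38 53 50
f 17 50 54
f 50 27 58
f 54 58 28
f 50 58 54
f 18 34 45
f 34 22 48
f 45 48 26
f 34 48 45
f 22 57 35
f 57 28 56
f 35 56 21
f 57 56 35
f 28 58 55
f 58 27 51
f 55 51 19
f 58 51 55
f 27 53 52
f 53 24 40
f 52 40 23
f 53 40 52
f 24 39 44
f 39 18 41
f 44 41 25
f 39 41 44
f 20 46 32
f 46 26 47
f 32 47 21
f 46 47 32
f 20 32 30
f 32 21 31
f 30 31 19
f 32 31 30
f 20 30 37
f 30 19 36
f 37 36 23
f 30 36 37
f 20 37 42
f 37 23 43
f 42 43 25
f 37 43 42
f 20 42 46
f 42 25 49
f 46 49 26
f 42 49 46
f 21 47 35
f 47 26 48
f 35 48 22
f 47 48 35
f 19 31 55
f 31 21 56
f 55 56 28
f 31 56 55
f 23 36 52
f 36 19 51
f 52 51 27
f 36 51 52
f 25 43 44
f 43 23 40
f 44 40 24
f 43 40 44
f 26 49 45
f 49 25 41
f 45 41 18
f 49 41 45
f 60 62 59
f 63 60 59
f 59 62 61
f 61 63 59
f 60 66 62
f 64 60 63
f 64 66 60
f 62 66 61
f 65 63 61
f 61 66 65
f 65 64 63
f 66 64 65
f 68 70 67
f 71 68 67
f 67 70 69
f 69 71 67
f 68 74 70
f 72 68 71
f 72 74 68
f 70 74 69
f 73 71 69
f 69 74 73
f 73 72 71
f 74 72 73
f 76 75 79
f 76 79 77
f 77 79 80
f 77 80 78
f 79 75 81
f 79 81 80
f 80 81 82
f 80 82 78
f 81 75 83
f 81 83 82
f 82 83 84
f 82 84 78
f 83 75 85
f 83 85 84
f 84 85 86
f 84 86 78
f 85 75 87
f 85 87 86
f 86 87 88
f 86 88 78
f 87 75 89
f 87 89 88
f 88 89 90
f 88 90 78
f 89 75 91
f 89 91 90
f 90 91 92
f 90 92 78
f 91 75 93
f 91 93 92
f 92 93 94
f 92 94 78
f 93 75 95
f 93 95 94
f 94 95 96
f 94 96 78
f 95 75 97
f 95 97 96
f 96 97 98
f 96 98 78
f 97 75 99
f 97 99 98
f 98 99 100
f 98 100 78
f 99 75 101
f 99 101 100
f 100 101 102
f 100 102 78
f 101 75 103
f 101 103 102
f 102 103 104
f 102 104 78
f 103 75 105
f 103 105 104
f 104 105 106
f 104 106 78
f 105 75 107
f 105 107 106
f 106 107 108
f 106 108 78
f 107 75 76
f 107 76 108
f 108 76 77
f 108 77 78



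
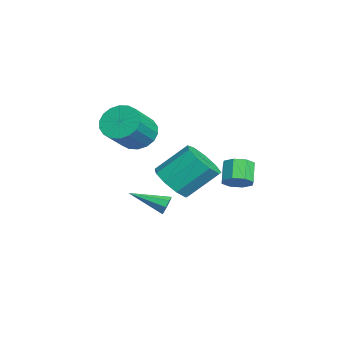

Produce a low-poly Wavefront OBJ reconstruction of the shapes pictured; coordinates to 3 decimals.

v -2.288 -3.238 1.796
v -1.661 -3.246 1.136
v -0.525 -3.989 2.224
v -1.152 -3.982 2.884
v -1.599 -2.888 1.316
v -0.463 -3.632 2.404
v -1.673 -2.6 1.59
v -0.537 -3.343 2.678
v -1.869 -2.438 1.906
v -0.733 -3.182 2.994
v -2.148 -2.434 2.199
v -1.012 -3.178 3.287
v -2.455 -2.59 2.413
v -1.319 -3.334 3.501
v -2.728 -2.874 2.505
v -1.592 -3.618 3.592
v -2.915 -3.231 2.456
v -1.779 -3.974 3.544
v -2.977 -3.588 2.276
v -1.841 -4.332 3.364
v -2.903 -3.877 2.002
v -1.767 -4.62 3.09
v -2.707 -4.038 1.686
v -1.571 -4.782 2.774
v -2.428 -4.042 1.393
v -1.292 -4.786 2.481
v -2.121 -3.886 1.179
v -0.985 -4.63 2.267
v -1.848 -3.602 1.088
v -0.712 -4.346 2.175
v -1.403 -1.916 -0.695
v -0.552 -2.235 -0.278
v -0.665 -0.904 0.972
v -1.517 -0.584 0.555
v -0.416 -1.77 -0.761
v -0.529 -0.439 0.489
v -0.742 -1.373 -1.213
v -0.855 -0.042 0.037
v -1.377 -1.23 -1.423
v -1.49 0.101 -0.172
v -2.025 -1.408 -1.292
v -2.138 -0.077 -0.041
v -2.382 -1.823 -0.882
v -2.495 -0.492 0.369
v -2.281 -2.282 -0.385
v -2.394 -0.951 0.866
v -1.769 -2.569 -0.033
v -1.882 -1.238 1.218
v -1.087 -2.551 0.009
v -1.2 -1.219 1.26
v -2.966 -2.021 -2.69
v -2.694 -1.94 -2.278
v -3.374 -3.599 -2.11
v -3.059 -1.83 -2.238
v -3.369 -1.833 -2.462
v -3.442 -1.946 -2.821
v -3.237 -2.103 -3.103
v -2.872 -2.212 -3.143
v -2.562 -2.21 -2.918
v -2.489 -2.097 -2.56
v 0.206 0.606 -0.012
v 0.658 0.86 0.395
v -0.074 0.968 1.14
v -0.526 0.714 0.732
v 0.428 1.214 0.118
v -0.304 1.322 0.862
v 0.068 1.211 -0.236
v -0.664 1.319 0.509
v -0.212 0.854 -0.459
v -0.944 0.962 0.286
v -0.246 0.352 -0.42
v -0.978 0.46 0.325
v -0.016 -0.002 -0.142
v -0.748 0.106 0.602
v 0.344 0.001 0.211
v -0.388 0.109 0.956
v 0.624 0.358 0.434
v -0.108 0.466 1.179
f 2 1 5
f 2 5 3
f 3 5 6
f 3 6 4
f 5 1 7
f 5 7 6
f 6 7 8
f 6 8 4
f 7 1 9
f 7 9 8
f 8 9 10
f 8 10 4
f 9 1 11
f 9 11 10
f 10 11 12
f 10 12 4
f 11 1 13
f 11 13 12
f 12 13 14
f 12 14 4
f 13 1 15
f 13 15 14
f 14 15 16
f 14 16 4
f 15 1 17
f 15 17 16
f 16 17 18
f 16 18 4
f 17 1 19
f 17 19 18
f 18 19 20
f 18 20 4
f 19 1 21
f 19 21 20
f 20 21 22
f 20 22 4
f 21 1 23
f 21 23 22
f 22 23 24
f 22 24 4
f 23 1 25
f 23 25 24
f 24 25 26
f 24 26 4
f 25 1 27
f 25 27 26
f 26 27 28
f 26 28 4
f 27 1 29
f 27 29 28
f 28 29 30
f 28 30 4
f 29 1 2
f 29 2 30
f 30 2 3
f 30 3 4
f 32 31 35
f 32 35 33
f 33 35 36
f 33 36 34
f 35 31 37
f 35 37 36
f 36 37 38
f 36 38 34
f 37 31 39
f 37 39 38
f 38 39 40
f 38 40 34
f 39 31 41
f 39 41 40
f 40 41 42
f 40 42 34
f 41 31 43
f 41 43 42
f 42 43 44
f 42 44 34
f 43 31 45
f 43 45 44
f 44 45 46
f 44 46 34
f 45 31 47
f 45 47 46
f 46 47 48
f 46 48 34
f 47 31 49
f 47 49 48
f 48 49 50
f 48 50 34
f 49 31 32
f 49 32 50
f 50 32 33
f 50 33 34
f 52 51 54
f 52 54 53
f 54 51 55
f 54 55 53
f 55 51 56
f 55 56 53
f 56 51 57
f 56 57 53
f 57 51 58
f 57 58 53
f 58 51 59
f 58 59 53
f 59 51 60
f 59 60 53
f 60 51 52
f 60 52 53
f 62 61 65
f 62 65 63
f 63 65 66
f 63 66 64
f 65 61 67
f 65 67 66
f 66 67 68
f 66 68 64
f 67 61 69
f 67 69 68
f 68 69 70
f 68 70 64
f 69 61 71
f 69 71 70
f 70 71 72
f 70 72 64
f 71 61 73
f 71 73 72
f 72 73 74
f 72 74 64
f 73 61 75
f 73 75 74
f 74 75 76
f 74 76 64
f 75 61 77
f 75 77 76
f 76 77 78
f 76 78 64
f 77 61 62
f 77 62 78
f 78 62 63
f 78 63 64



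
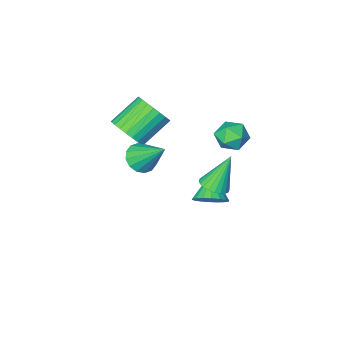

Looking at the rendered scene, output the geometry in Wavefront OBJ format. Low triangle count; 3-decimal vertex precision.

v 3.378 0.956 1.544
v 4.204 0.948 1.815
v 2.902 2.384 3.036
v 4.188 1.27 1.501
v 3.954 1.509 1.199
v 3.566 1.599 0.989
v 3.128 1.517 0.927
v 2.756 1.285 1.031
v 2.551 0.964 1.272
v 2.568 0.642 1.586
v 2.801 0.403 1.889
v 3.189 0.313 2.098
v 3.628 0.395 2.16
v 3.999 0.627 2.056
v -0.383 1.082 -3.253
v 0.066 0.366 -3.639
v -1.097 0.038 -2.147
v 0.331 0.494 -3.348
v 0.454 0.739 -3.037
v 0.411 1.052 -2.769
v 0.211 1.37 -2.597
v -0.107 1.632 -2.555
v -0.48 1.785 -2.651
v -0.833 1.799 -2.866
v -1.097 1.671 -3.157
v -1.22 1.426 -3.468
v -1.177 1.113 -3.736
v -0.977 0.795 -3.908
v -0.659 0.533 -3.95
v -0.287 0.38 -3.854
v 0.2 2.354 -0.862
v 0.905 2.231 -0.527
v -0.68 2.426 1.022
v 0.899 2.539 -0.542
v 0.785 2.819 -0.606
v 0.583 3.027 -0.709
v 0.323 3.134 -0.834
v 0.044 3.121 -0.964
v -0.212 2.992 -1.079
v -0.404 2.765 -1.16
v -0.505 2.476 -1.196
v -0.498 2.168 -1.181
v -0.385 1.889 -1.117
v -0.183 1.68 -1.015
v 0.078 1.574 -0.889
v 0.357 1.586 -0.759
v 0.612 1.716 -0.644
v 0.805 1.942 -0.563
v -0.286 3.695 2.595
v 0.209 2.943 2.435
v -0.909 3.037 3.765
v -0.414 2.285 3.605
v -0.004 3.049 3.896
v 0.381 3.456 3.173
v -1.081 2.524 3.027
v -0.696 2.931 2.304
v -0.282 2.219 2.703
v 0.383 2.543 3.24
v -1.083 3.437 2.96
v -0.418 3.761 3.497
v 3.252 -0.682 2.124
v 3.847 -0.754 2.962
v 2.263 -0.89 4.074
v 1.668 -0.818 3.236
v 3.795 -0.357 2.936
v 2.211 -0.493 4.049
v 3.66 -0.008 2.787
v 2.077 -0.144 3.9
v 3.463 0.237 2.538
v 1.88 0.101 3.65
v 3.234 0.343 2.225
v 1.651 0.207 3.337
v 3.008 0.293 1.896
v 1.425 0.156 3.009
v 2.819 0.094 1.603
v 1.235 -0.042 2.715
v 2.696 -0.223 1.388
v 1.112 -0.359 2.501
v 2.657 -0.61 1.286
v 1.073 -0.746 2.398
v 2.709 -1.007 1.311
v 1.125 -1.143 2.424
v 2.843 -1.356 1.46
v 1.26 -1.492 2.573
v 3.04 -1.601 1.71
v 1.457 -1.737 2.822
v 3.269 -1.707 2.023
v 1.686 -1.843 3.135
v 3.495 -1.656 2.351
v 1.912 -1.793 3.464
v 3.685 -1.458 2.645
v 2.101 -1.594 3.757
v 3.808 -1.141 2.859
v 2.224 -1.277 3.972
f 2 1 4
f 2 4 3
f 4 1 5
f 4 5 3
f 5 1 6
f 5 6 3
f 6 1 7
f 6 7 3
f 7 1 8
f 7 8 3
f 8 1 9
f 8 9 3
f 9 1 10
f 9 10 3
f 10 1 11
f 10 11 3
f 11 1 12
f 11 12 3
f 12 1 13
f 12 13 3
f 13 1 14
f 13 14 3
f 14 1 2
f 14 2 3
f 16 15 18
f 16 18 17
f 18 15 19
f 18 19 17
f 19 15 20
f 19 20 17
f 20 15 21
f 20 21 17
f 21 15 22
f 21 22 17
f 22 15 23
f 22 23 17
f 23 15 24
f 23 24 17
f 24 15 25
f 24 25 17
f 25 15 26
f 25 26 17
f 26 15 27
f 26 27 17
f 27 15 28
f 27 28 17
f 28 15 29
f 28 29 17
f 29 15 30
f 29 30 17
f 30 15 16
f 30 16 17
f 32 31 34
f 32 34 33
f 34 31 35
f 34 35 33
f 35 31 36
f 35 36 33
f 36 31 37
f 36 37 33
f 37 31 38
f 37 38 33
f 38 31 39
f 38 39 33
f 39 31 40
f 39 40 33
f 40 31 41
f 40 41 33
f 41 31 42
f 41 42 33
f 42 31 43
f 42 43 33
f 43 31 44
f 43 44 33
f 44 31 45
f 44 45 33
f 45 31 46
f 45 46 33
f 46 31 47
f 46 47 33
f 47 31 48
f 47 48 33
f 48 31 32
f 48 32 33
f 49 60 54
f 49 54 50
f 49 50 56
f 49 56 59
f 49 59 60
f 50 54 58
f 54 60 53
f 60 59 51
f 59 56 55
f 56 50 57
f 52 58 53
f 52 53 51
f 52 51 55
f 52 55 57
f 52 57 58
f 53 58 54
f 51 53 60
f 55 51 59
f 57 55 56
f 58 57 50
f 62 61 65
f 62 65 63
f 63 65 66
f 63 66 64
f 65 61 67
f 65 67 66
f 66 67 68
f 66 68 64
f 67 61 69
f 67 69 68
f 68 69 70
f 68 70 64
f 69 61 71
f 69 71 70
f 70 71 72
f 70 72 64
f 71 61 73
f 71 73 72
f 72 73 74
f 72 74 64
f 73 61 75
f 73 75 74
f 74 75 76
f 74 76 64
f 75 61 77
f 75 77 76
f 76 77 78
f 76 78 64
f 77 61 79
f 77 79 78
f 78 79 80
f 78 80 64
f 79 61 81
f 79 81 80
f 80 81 82
f 80 82 64
f 81 61 83
f 81 83 82
f 82 83 84
f 82 84 64
f 83 61 85
f 83 85 84
f 84 85 86
f 84 86 64
f 85 61 87
f 85 87 86
f 86 87 88
f 86 88 64
f 87 61 89
f 87 89 88
f 88 89 90
f 88 90 64
f 89 61 91
f 89 91 90
f 90 91 92
f 90 92 64
f 91 61 93
f 91 93 92
f 92 93 94
f 92 94 64
f 93 61 62
f 93 62 94
f 94 62 63
f 94 63 64



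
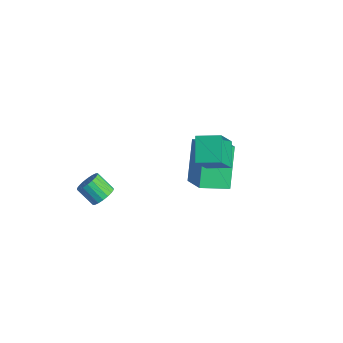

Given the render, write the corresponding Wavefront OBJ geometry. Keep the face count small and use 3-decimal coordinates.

v -3.358 2.746 -0.274
v -2.005 2.471 0.667
v -2.874 3.971 -0.611
v -1.522 3.697 0.329
v -2.378 1.903 -1.929
v -1.026 1.629 -0.989
v -1.895 3.129 -2.267
v -0.542 2.854 -1.326
v 0.949 0.136 3.579
v 0.087 0.688 4.296
v 0.192 1.157 1.882
v -0.67 1.709 2.599
v 1.61 0.931 3.761
v 0.748 1.483 4.478
v 0.853 1.952 2.064
v -0.009 2.504 2.781
v -2.727 -2.025 -1.057
v -2.326 -2.027 -0.638
v -3.012 -2.376 0.016
v -3.413 -2.375 -0.403
v -2.429 -1.79 -0.619
v -3.114 -2.139 0.035
v -2.59 -1.601 -0.687
v -3.276 -1.95 -0.033
v -2.778 -1.495 -0.828
v -3.464 -1.844 -0.174
v -2.957 -1.495 -1.015
v -3.642 -1.844 -0.36
v -3.09 -1.599 -1.21
v -3.775 -1.948 -0.555
v -3.151 -1.788 -1.374
v -3.836 -2.137 -0.72
v -3.128 -2.024 -1.476
v -3.814 -2.373 -0.822
v -3.026 -2.261 -1.495
v -3.711 -2.61 -0.841
v -2.864 -2.45 -1.427
v -3.55 -2.799 -0.773
v -2.676 -2.556 -1.286
v -3.362 -2.905 -0.632
v -2.498 -2.556 -1.1
v -3.183 -2.905 -0.445
v -2.365 -2.452 -0.905
v -3.05 -2.801 -0.25
v -2.304 -2.263 -0.74
v -2.989 -2.612 -0.086
f 2 4 1
f 5 2 1
f 1 4 3
f 3 5 1
f 2 8 4
f 6 2 5
f 6 8 2
f 4 8 3
f 7 5 3
f 3 8 7
f 7 6 5
f 8 6 7
f 10 12 9
f 13 10 9
f 9 12 11
f 11 13 9
f 10 16 12
f 14 10 13
f 14 16 10
f 12 16 11
f 15 13 11
f 11 16 15
f 15 14 13
f 16 14 15
f 18 17 21
f 18 21 19
f 19 21 22
f 19 22 20
f 21 17 23
f 21 23 22
f 22 23 24
f 22 24 20
f 23 17 25
f 23 25 24
f 24 25 26
f 24 26 20
f 25 17 27
f 25 27 26
f 26 27 28
f 26 28 20
f 27 17 29
f 27 29 28
f 28 29 30
f 28 30 20
f 29 17 31
f 29 31 30
f 30 31 32
f 30 32 20
f 31 17 33
f 31 33 32
f 32 33 34
f 32 34 20
f 33 17 35
f 33 35 34
f 34 35 36
f 34 36 20
f 35 17 37
f 35 37 36
f 36 37 38
f 36 38 20
f 37 17 39
f 37 39 38
f 38 39 40
f 38 40 20
f 39 17 41
f 39 41 40
f 40 41 42
f 40 42 20
f 41 17 43
f 41 43 42
f 42 43 44
f 42 44 20
f 43 17 45
f 43 45 44
f 44 45 46
f 44 46 20
f 45 17 18
f 45 18 46
f 46 18 19
f 46 19 20



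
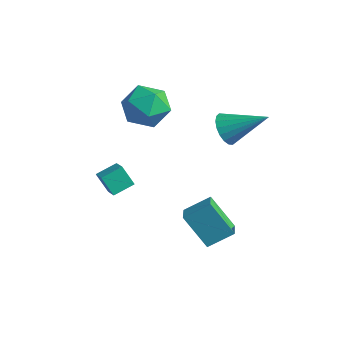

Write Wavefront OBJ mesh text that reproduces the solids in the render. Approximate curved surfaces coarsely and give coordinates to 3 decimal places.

v -0.032 3.164 0.555
v 0.53 3.021 -0.094
v 1.492 4.216 1.645
v 0.368 3.359 -0.193
v 0.127 3.657 -0.144
v -0.146 3.858 0.043
v -0.397 3.922 0.332
v -0.575 3.835 0.665
v -0.645 3.615 0.976
v -0.595 3.306 1.203
v -0.432 2.969 1.302
v -0.191 2.67 1.253
v 0.082 2.469 1.066
v 0.332 2.405 0.777
v 0.51 2.492 0.445
v 0.581 2.712 0.134
v 0.457 0.142 -2.882
v 1.133 -0.556 -2.541
v 1.109 1.124 -2.164
v 1.785 0.426 -1.823
v 1.575 0.494 -4.377
v 2.251 -0.204 -4.036
v 2.227 1.476 -3.659
v 2.903 0.778 -3.318
v -4.187 2.171 0.999
v -3.1 2.365 0.455
v -3.44 0.575 1.925
v -2.353 0.769 1.381
v -2.759 1.551 2.239
v -3.221 2.537 1.667
v -3.319 0.403 0.713
v -3.781 1.389 0.141
v -2.564 1.272 0.278
v -2.218 1.981 1.222
v -4.322 0.959 1.158
v -3.976 1.668 2.102
v -1.891 -2.062 -1.764
v -2.479 -2.221 -0.86
v -1.628 -1.104 -1.424
v -2.217 -1.263 -0.521
v -1.143 -2.417 -1.339
v -1.732 -2.576 -0.436
v -0.881 -1.459 -1
v -1.469 -1.618 -0.096
f 2 1 4
f 2 4 3
f 4 1 5
f 4 5 3
f 5 1 6
f 5 6 3
f 6 1 7
f 6 7 3
f 7 1 8
f 7 8 3
f 8 1 9
f 8 9 3
f 9 1 10
f 9 10 3
f 10 1 11
f 10 11 3
f 11 1 12
f 11 12 3
f 12 1 13
f 12 13 3
f 13 1 14
f 13 14 3
f 14 1 15
f 14 15 3
f 15 1 16
f 15 16 3
f 16 1 2
f 16 2 3
f 18 20 17
f 21 18 17
f 17 20 19
f 19 21 17
f 18 24 20
f 22 18 21
f 22 24 18
f 20 24 19
f 23 21 19
f 19 24 23
f 23 22 21
f 24 22 23
f 25 36 30
f 25 30 26
f 25 26 32
f 25 32 35
f 25 35 36
f 26 30 34
f 30 36 29
f 36 35 27
f 35 32 31
f 32 26 33
f 28 34 29
f 28 29 27
f 28 27 31
f 28 31 33
f 28 33 34
f 29 34 30
f 27 29 36
f 31 27 35
f 33 31 32
f 34 33 26
f 38 40 37
f 41 38 37
f 37 40 39
f 39 41 37
f 38 44 40
f 42 38 41
f 42 44 38
f 40 44 39
f 43 41 39
f 39 44 43
f 43 42 41
f 44 42 43



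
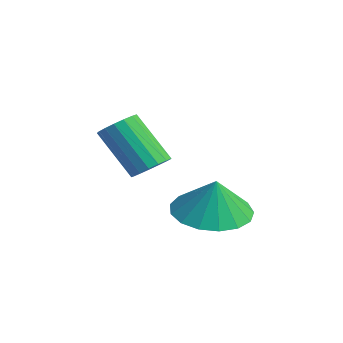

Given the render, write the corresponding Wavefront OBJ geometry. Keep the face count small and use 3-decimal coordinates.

v 1.246 1.891 -0.838
v 1.746 1.875 -0.545
v 0.954 1.274 0.772
v 0.454 1.289 0.478
v 1.645 2.128 -0.49
v 0.853 1.526 0.826
v 1.452 2.326 -0.515
v 0.66 1.725 0.801
v 1.212 2.425 -0.615
v 0.42 1.823 0.702
v 0.98 2.401 -0.765
v 0.188 1.8 0.551
v 0.809 2.26 -0.932
v 0.017 1.659 0.384
v 0.738 2.035 -1.078
v -0.054 1.433 0.238
v 0.783 1.777 -1.169
v -0.009 1.175 0.148
v 0.935 1.544 -1.184
v 0.143 0.943 0.133
v 1.157 1.391 -1.12
v 0.365 0.79 0.197
v 1.4 1.353 -0.991
v 0.608 0.751 0.325
v 1.608 1.438 -0.828
v 0.816 0.836 0.489
v 1.733 1.626 -0.666
v 0.941 1.025 0.65
v 3.056 2.722 -1.766
v 3.999 2.994 -2.043
v 3.384 2.698 -0.674
v 3.773 3.42 -1.966
v 3.382 3.685 -1.843
v 2.917 3.73 -1.702
v 2.483 3.544 -1.576
v 2.181 3.17 -1.494
v 2.079 2.693 -1.473
v 2.201 2.222 -1.52
v 2.519 1.866 -1.624
v 2.96 1.707 -1.759
v 3.423 1.779 -1.897
v 3.802 2.068 -2.004
v 4.01 2.506 -2.057
f 2 1 5
f 2 5 3
f 3 5 6
f 3 6 4
f 5 1 7
f 5 7 6
f 6 7 8
f 6 8 4
f 7 1 9
f 7 9 8
f 8 9 10
f 8 10 4
f 9 1 11
f 9 11 10
f 10 11 12
f 10 12 4
f 11 1 13
f 11 13 12
f 12 13 14
f 12 14 4
f 13 1 15
f 13 15 14
f 14 15 16
f 14 16 4
f 15 1 17
f 15 17 16
f 16 17 18
f 16 18 4
f 17 1 19
f 17 19 18
f 18 19 20
f 18 20 4
f 19 1 21
f 19 21 20
f 20 21 22
f 20 22 4
f 21 1 23
f 21 23 22
f 22 23 24
f 22 24 4
f 23 1 25
f 23 25 24
f 24 25 26
f 24 26 4
f 25 1 27
f 25 27 26
f 26 27 28
f 26 28 4
f 27 1 2
f 27 2 28
f 28 2 3
f 28 3 4
f 30 29 32
f 30 32 31
f 32 29 33
f 32 33 31
f 33 29 34
f 33 34 31
f 34 29 35
f 34 35 31
f 35 29 36
f 35 36 31
f 36 29 37
f 36 37 31
f 37 29 38
f 37 38 31
f 38 29 39
f 38 39 31
f 39 29 40
f 39 40 31
f 40 29 41
f 40 41 31
f 41 29 42
f 41 42 31
f 42 29 43
f 42 43 31
f 43 29 30
f 43 30 31



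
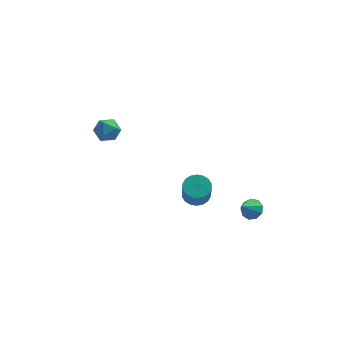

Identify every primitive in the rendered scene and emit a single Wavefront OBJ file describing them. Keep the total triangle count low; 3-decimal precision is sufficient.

v 4.235 -2.334 -3.497
v 4.758 -2.415 -3.174
v 3.665 -2.926 -2.723
v 4.563 -2.061 -3.047
v 4.214 -1.834 -3.13
v 3.876 -1.841 -3.385
v 3.705 -2.078 -3.693
v 3.783 -2.435 -3.909
v 4.072 -2.744 -3.932
v 4.438 -2.861 -3.752
v 4.709 -2.731 -3.453
v 1.541 -2.043 -2.535
v 2.1 -1.654 -2.332
v 2.117 -2.288 -1.163
v 1.559 -2.677 -1.365
v 1.854 -1.481 -2.235
v 1.872 -2.115 -1.065
v 1.547 -1.419 -2.196
v 1.564 -2.053 -1.027
v 1.238 -1.48 -2.225
v 1.256 -2.114 -1.056
v 0.99 -1.654 -2.315
v 1.007 -2.287 -1.146
v 0.85 -1.904 -2.449
v 0.868 -2.537 -1.279
v 0.848 -2.181 -2.599
v 0.865 -2.815 -1.43
v 0.983 -2.432 -2.737
v 1 -3.066 -1.568
v 1.228 -2.605 -2.835
v 1.246 -3.239 -1.665
v 1.536 -2.667 -2.873
v 1.553 -3.301 -1.704
v 1.844 -2.606 -2.844
v 1.862 -3.24 -1.675
v 2.093 -2.433 -2.754
v 2.11 -3.066 -1.585
v 2.232 -2.183 -2.621
v 2.25 -2.816 -1.451
v 2.235 -1.905 -2.47
v 2.252 -2.539 -1.301
v -3.344 3.585 -2.398
v -2.694 3.942 -2.164
v -2.986 2.538 -1.796
v -2.336 2.895 -1.562
v -3.025 3.115 -1.274
v -3.246 3.761 -1.646
v -2.434 2.719 -2.314
v -2.655 3.365 -2.686
v -2.131 3.407 -2.112
v -2.496 3.651 -1.47
v -3.184 2.829 -2.49
v -3.549 3.073 -1.848
f 2 1 4
f 2 4 3
f 4 1 5
f 4 5 3
f 5 1 6
f 5 6 3
f 6 1 7
f 6 7 3
f 7 1 8
f 7 8 3
f 8 1 9
f 8 9 3
f 9 1 10
f 9 10 3
f 10 1 11
f 10 11 3
f 11 1 2
f 11 2 3
f 13 12 16
f 13 16 14
f 14 16 17
f 14 17 15
f 16 12 18
f 16 18 17
f 17 18 19
f 17 19 15
f 18 12 20
f 18 20 19
f 19 20 21
f 19 21 15
f 20 12 22
f 20 22 21
f 21 22 23
f 21 23 15
f 22 12 24
f 22 24 23
f 23 24 25
f 23 25 15
f 24 12 26
f 24 26 25
f 25 26 27
f 25 27 15
f 26 12 28
f 26 28 27
f 27 28 29
f 27 29 15
f 28 12 30
f 28 30 29
f 29 30 31
f 29 31 15
f 30 12 32
f 30 32 31
f 31 32 33
f 31 33 15
f 32 12 34
f 32 34 33
f 33 34 35
f 33 35 15
f 34 12 36
f 34 36 35
f 35 36 37
f 35 37 15
f 36 12 38
f 36 38 37
f 37 38 39
f 37 39 15
f 38 12 40
f 38 40 39
f 39 40 41
f 39 41 15
f 40 12 13
f 40 13 41
f 41 13 14
f 41 14 15
f 42 53 47
f 42 47 43
f 42 43 49
f 42 49 52
f 42 52 53
f 43 47 51
f 47 53 46
f 53 52 44
f 52 49 48
f 49 43 50
f 45 51 46
f 45 46 44
f 45 44 48
f 45 48 50
f 45 50 51
f 46 51 47
f 44 46 53
f 48 44 52
f 50 48 49
f 51 50 43



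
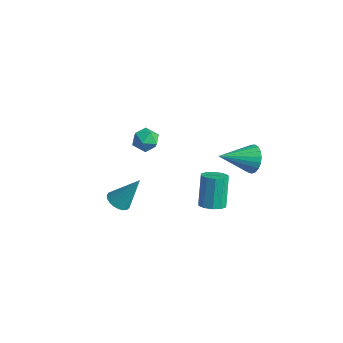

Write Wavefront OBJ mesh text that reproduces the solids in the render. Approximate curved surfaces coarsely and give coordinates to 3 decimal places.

v 4.126 -1.823 1.385
v 4.729 -1.515 1.442
v 4.237 -0.828 2.951
v 3.634 -1.137 2.895
v 4.469 -1.255 1.238
v 3.977 -0.568 2.748
v 4.078 -1.212 1.091
v 3.585 -0.525 2.601
v 3.705 -1.403 1.056
v 3.212 -0.716 2.566
v 3.493 -1.754 1.147
v 3.001 -1.068 2.657
v 3.523 -2.132 1.329
v 3.031 -1.445 2.838
v 3.783 -2.392 1.532
v 3.291 -1.705 3.042
v 4.175 -2.435 1.679
v 3.682 -1.748 3.189
v 4.548 -2.244 1.714
v 4.055 -1.557 3.224
v 4.759 -1.892 1.623
v 4.267 -1.206 3.133
v 3.115 2.137 1.489
v 3.519 1.65 0.936
v 2.285 0.583 2.251
v 3.744 1.661 1.202
v 3.861 1.753 1.518
v 3.849 1.913 1.829
v 3.71 2.11 2.081
v 3.468 2.313 2.23
v 3.164 2.485 2.251
v 2.853 2.597 2.141
v 2.586 2.63 1.917
v 2.411 2.577 1.62
v 2.358 2.448 1.299
v 2.435 2.266 1.012
v 2.63 2.061 0.807
v 2.909 1.87 0.719
v 3.223 1.724 0.765
v -0.573 -3.447 -0.454
v -0.216 -3.026 -0.834
v 0.093 -2.613 1.094
v -0.456 -2.888 -0.805
v -0.716 -2.847 -0.715
v -0.952 -2.909 -0.58
v -1.122 -3.064 -0.424
v -1.197 -3.286 -0.272
v -1.164 -3.535 -0.152
v -1.029 -3.769 -0.084
v -0.815 -3.947 -0.08
v -0.559 -4.039 -0.141
v -0.305 -4.028 -0.256
v -0.098 -3.917 -0.405
v 0.027 -3.724 -0.563
v 0.049 -3.484 -0.701
v -0.037 -3.237 -0.797
v -3.403 0.491 0.144
v -3.09 0.99 0.651
v -2.25 0.11 -0.191
v -1.937 0.609 0.316
v -2.331 -0.011 0.573
v -3.043 0.224 0.78
v -2.297 0.876 -0.32
v -3.009 1.111 -0.113
v -2.406 1.228 0.365
v -2.427 0.68 0.917
v -2.913 0.42 -0.457
v -2.934 -0.128 0.095
f 2 1 5
f 2 5 3
f 3 5 6
f 3 6 4
f 5 1 7
f 5 7 6
f 6 7 8
f 6 8 4
f 7 1 9
f 7 9 8
f 8 9 10
f 8 10 4
f 9 1 11
f 9 11 10
f 10 11 12
f 10 12 4
f 11 1 13
f 11 13 12
f 12 13 14
f 12 14 4
f 13 1 15
f 13 15 14
f 14 15 16
f 14 16 4
f 15 1 17
f 15 17 16
f 16 17 18
f 16 18 4
f 17 1 19
f 17 19 18
f 18 19 20
f 18 20 4
f 19 1 21
f 19 21 20
f 20 21 22
f 20 22 4
f 21 1 2
f 21 2 22
f 22 2 3
f 22 3 4
f 24 23 26
f 24 26 25
f 26 23 27
f 26 27 25
f 27 23 28
f 27 28 25
f 28 23 29
f 28 29 25
f 29 23 30
f 29 30 25
f 30 23 31
f 30 31 25
f 31 23 32
f 31 32 25
f 32 23 33
f 32 33 25
f 33 23 34
f 33 34 25
f 34 23 35
f 34 35 25
f 35 23 36
f 35 36 25
f 36 23 37
f 36 37 25
f 37 23 38
f 37 38 25
f 38 23 39
f 38 39 25
f 39 23 24
f 39 24 25
f 41 40 43
f 41 43 42
f 43 40 44
f 43 44 42
f 44 40 45
f 44 45 42
f 45 40 46
f 45 46 42
f 46 40 47
f 46 47 42
f 47 40 48
f 47 48 42
f 48 40 49
f 48 49 42
f 49 40 50
f 49 50 42
f 50 40 51
f 50 51 42
f 51 40 52
f 51 52 42
f 52 40 53
f 52 53 42
f 53 40 54
f 53 54 42
f 54 40 55
f 54 55 42
f 55 40 56
f 55 56 42
f 56 40 41
f 56 41 42
f 57 68 62
f 57 62 58
f 57 58 64
f 57 64 67
f 57 67 68
f 58 62 66
f 62 68 61
f 68 67 59
f 67 64 63
f 64 58 65
f 60 66 61
f 60 61 59
f 60 59 63
f 60 63 65
f 60 65 66
f 61 66 62
f 59 61 68
f 63 59 67
f 65 63 64
f 66 65 58

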